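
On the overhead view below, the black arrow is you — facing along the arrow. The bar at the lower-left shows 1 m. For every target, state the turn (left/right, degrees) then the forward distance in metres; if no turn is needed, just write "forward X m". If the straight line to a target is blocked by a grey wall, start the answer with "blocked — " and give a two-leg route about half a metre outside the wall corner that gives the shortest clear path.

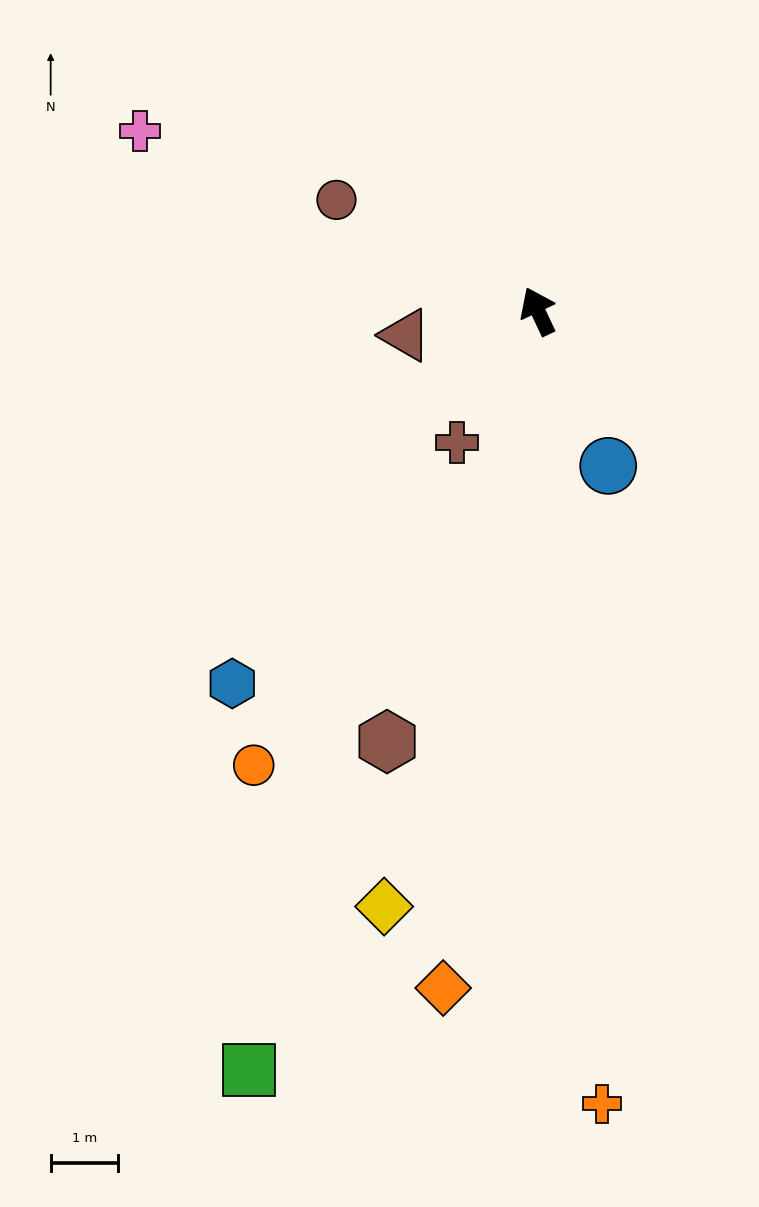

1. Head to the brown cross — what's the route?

turn left 123°, forward 2.3 m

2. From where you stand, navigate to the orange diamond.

turn left 147°, forward 10.2 m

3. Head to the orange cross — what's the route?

turn left 159°, forward 11.8 m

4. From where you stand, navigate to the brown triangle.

turn left 75°, forward 2.0 m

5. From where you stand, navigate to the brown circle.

turn left 36°, forward 3.4 m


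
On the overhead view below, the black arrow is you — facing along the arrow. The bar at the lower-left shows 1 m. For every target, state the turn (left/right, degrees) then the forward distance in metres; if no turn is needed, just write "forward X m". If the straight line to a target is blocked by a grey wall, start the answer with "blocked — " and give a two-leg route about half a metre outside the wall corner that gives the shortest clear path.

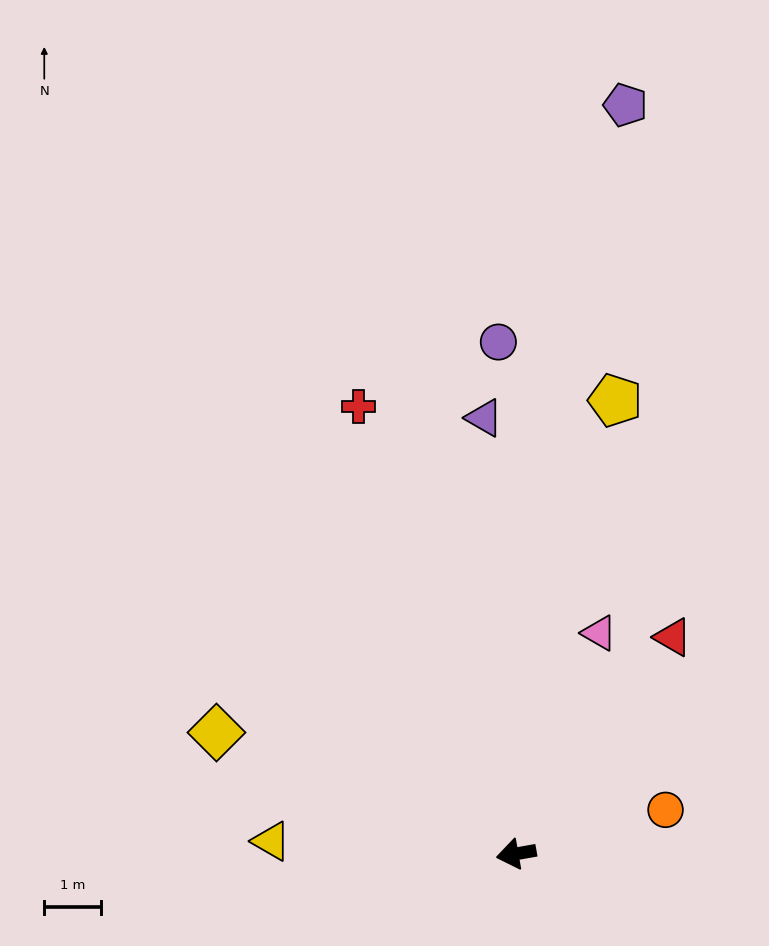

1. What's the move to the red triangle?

turn right 136°, forward 4.7 m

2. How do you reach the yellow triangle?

turn right 13°, forward 4.4 m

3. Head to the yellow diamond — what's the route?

turn right 32°, forward 5.7 m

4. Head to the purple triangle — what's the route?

turn right 96°, forward 7.8 m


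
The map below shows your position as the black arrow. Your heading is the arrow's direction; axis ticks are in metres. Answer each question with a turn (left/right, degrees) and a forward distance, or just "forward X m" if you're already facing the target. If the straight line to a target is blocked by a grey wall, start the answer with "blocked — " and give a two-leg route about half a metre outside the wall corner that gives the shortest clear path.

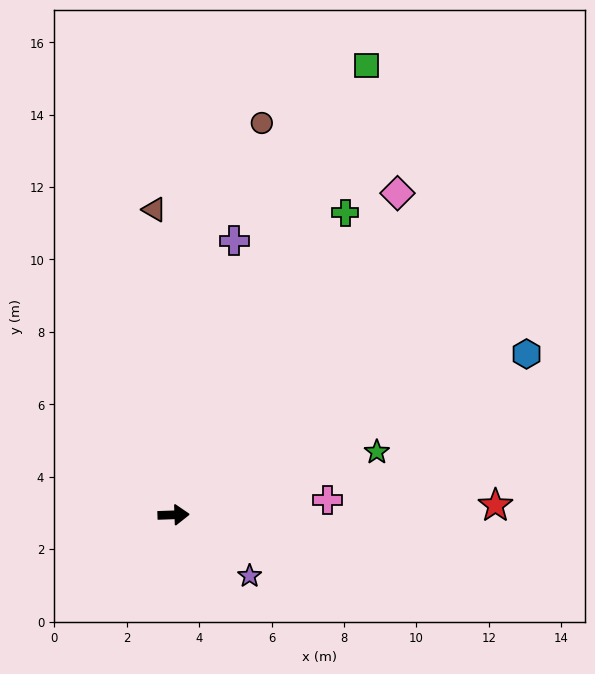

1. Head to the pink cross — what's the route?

turn left 4°, forward 4.3 m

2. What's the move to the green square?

turn left 65°, forward 13.5 m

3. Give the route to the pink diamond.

turn left 53°, forward 10.8 m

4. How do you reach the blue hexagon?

turn left 23°, forward 10.7 m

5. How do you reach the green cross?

turn left 58°, forward 9.6 m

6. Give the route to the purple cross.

turn left 76°, forward 7.8 m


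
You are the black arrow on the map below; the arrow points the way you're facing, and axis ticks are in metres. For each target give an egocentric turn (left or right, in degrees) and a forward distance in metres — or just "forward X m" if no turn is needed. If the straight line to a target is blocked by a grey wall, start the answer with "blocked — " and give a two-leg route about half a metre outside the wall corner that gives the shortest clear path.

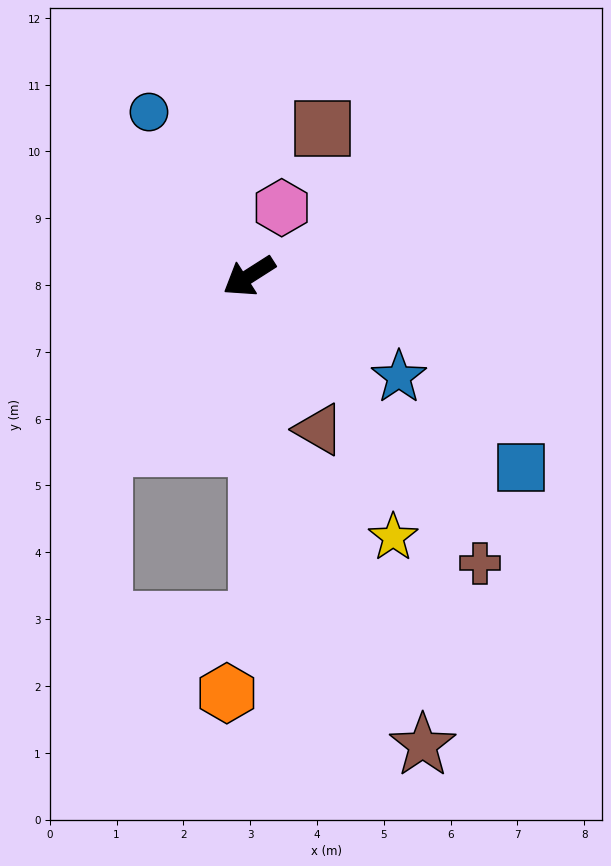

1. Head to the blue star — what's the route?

turn left 114°, forward 2.7 m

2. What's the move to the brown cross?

turn left 96°, forward 5.5 m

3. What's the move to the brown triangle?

turn left 82°, forward 2.5 m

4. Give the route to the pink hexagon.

turn right 148°, forward 1.1 m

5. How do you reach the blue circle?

turn right 91°, forward 2.9 m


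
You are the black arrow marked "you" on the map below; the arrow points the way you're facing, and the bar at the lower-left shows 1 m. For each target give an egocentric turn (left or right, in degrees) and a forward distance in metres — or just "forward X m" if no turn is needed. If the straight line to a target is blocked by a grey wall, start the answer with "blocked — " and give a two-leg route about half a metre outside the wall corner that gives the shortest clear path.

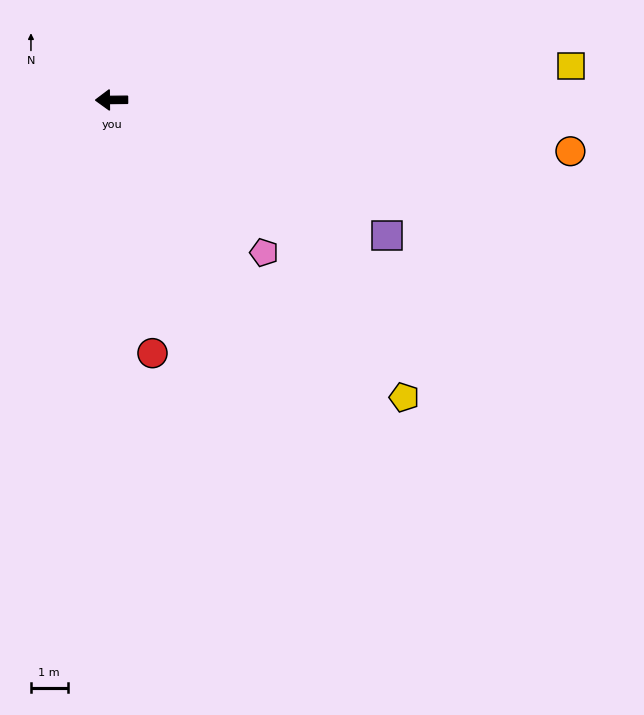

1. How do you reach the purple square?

turn left 153°, forward 8.4 m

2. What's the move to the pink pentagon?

turn left 134°, forward 5.9 m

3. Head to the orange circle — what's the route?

turn left 173°, forward 12.6 m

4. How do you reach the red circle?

turn left 99°, forward 7.0 m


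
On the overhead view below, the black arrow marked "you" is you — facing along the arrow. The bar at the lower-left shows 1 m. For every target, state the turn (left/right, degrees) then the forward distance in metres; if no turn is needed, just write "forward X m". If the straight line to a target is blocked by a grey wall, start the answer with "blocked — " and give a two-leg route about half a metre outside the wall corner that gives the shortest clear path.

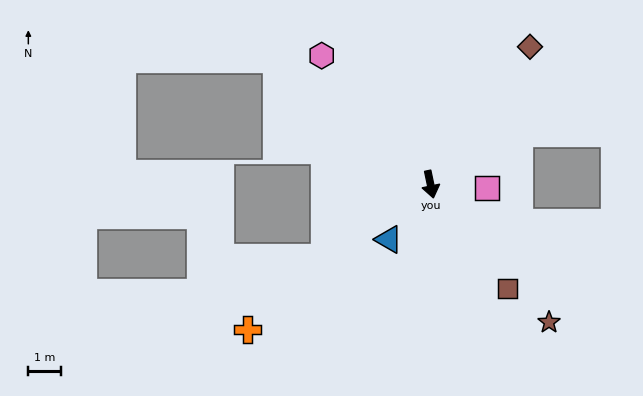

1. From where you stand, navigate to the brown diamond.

turn left 132°, forward 5.2 m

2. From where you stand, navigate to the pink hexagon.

turn right 152°, forward 5.2 m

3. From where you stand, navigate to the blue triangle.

turn right 49°, forward 2.1 m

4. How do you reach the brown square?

turn left 25°, forward 4.0 m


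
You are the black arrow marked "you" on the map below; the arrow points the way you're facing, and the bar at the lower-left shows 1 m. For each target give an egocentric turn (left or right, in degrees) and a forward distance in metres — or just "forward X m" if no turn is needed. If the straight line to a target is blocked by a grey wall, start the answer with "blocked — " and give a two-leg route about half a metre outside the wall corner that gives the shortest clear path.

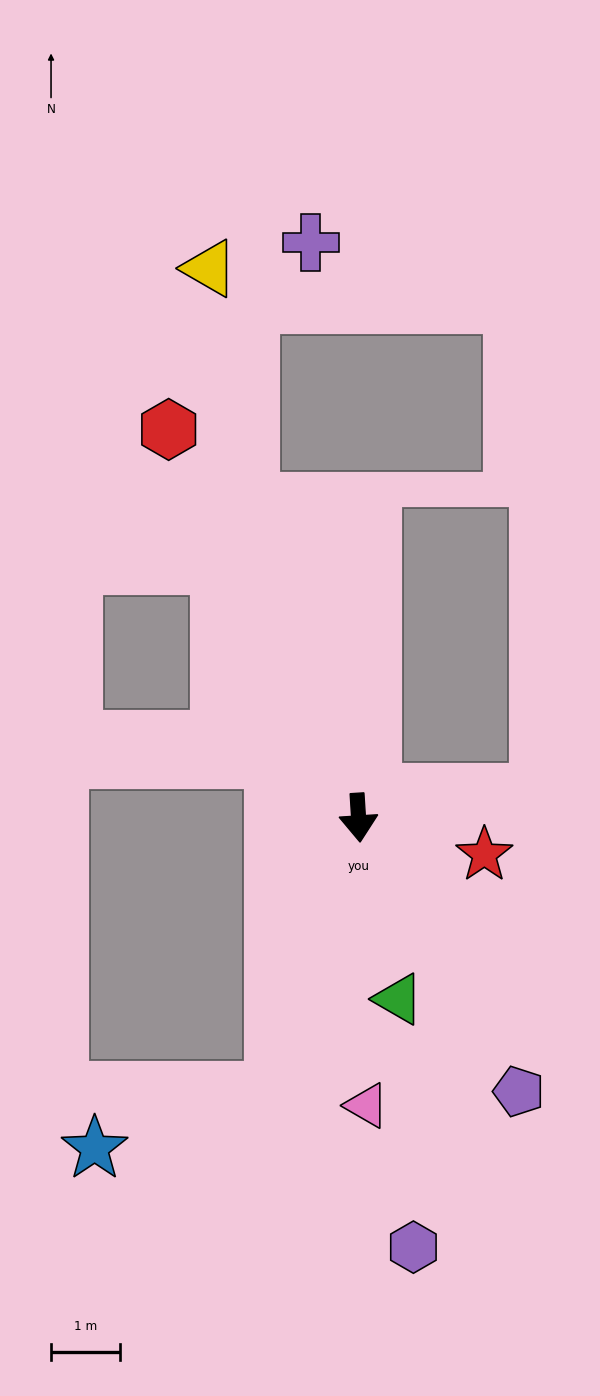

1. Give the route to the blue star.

blocked — turn right 21°, forward 4.1 m, then turn right 55°, forward 2.7 m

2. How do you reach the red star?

turn left 70°, forward 1.9 m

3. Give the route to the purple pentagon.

turn left 27°, forward 4.6 m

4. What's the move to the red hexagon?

turn right 158°, forward 6.3 m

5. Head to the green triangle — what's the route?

turn left 9°, forward 2.7 m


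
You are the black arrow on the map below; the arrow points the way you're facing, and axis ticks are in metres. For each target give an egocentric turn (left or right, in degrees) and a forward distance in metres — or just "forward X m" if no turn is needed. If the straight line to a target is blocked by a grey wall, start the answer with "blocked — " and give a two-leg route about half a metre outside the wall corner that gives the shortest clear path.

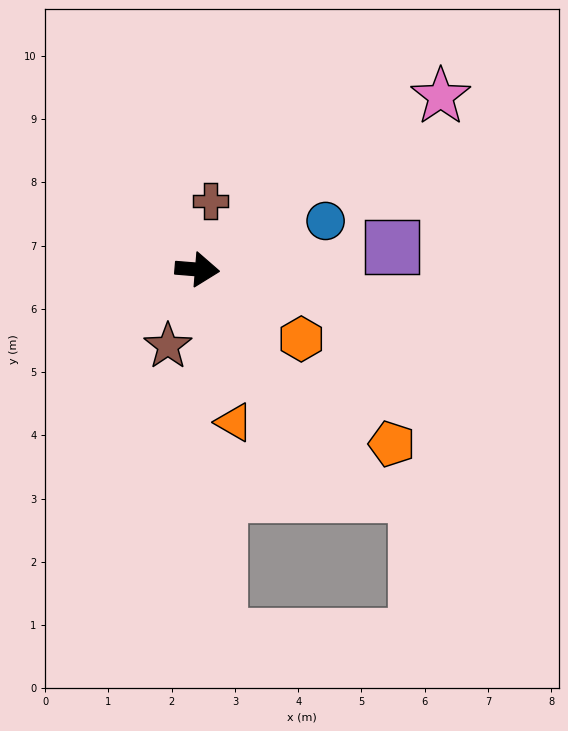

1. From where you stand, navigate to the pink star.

turn left 40°, forward 4.7 m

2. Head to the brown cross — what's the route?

turn left 84°, forward 1.1 m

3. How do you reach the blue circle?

turn left 25°, forward 2.2 m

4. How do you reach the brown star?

turn right 106°, forward 1.3 m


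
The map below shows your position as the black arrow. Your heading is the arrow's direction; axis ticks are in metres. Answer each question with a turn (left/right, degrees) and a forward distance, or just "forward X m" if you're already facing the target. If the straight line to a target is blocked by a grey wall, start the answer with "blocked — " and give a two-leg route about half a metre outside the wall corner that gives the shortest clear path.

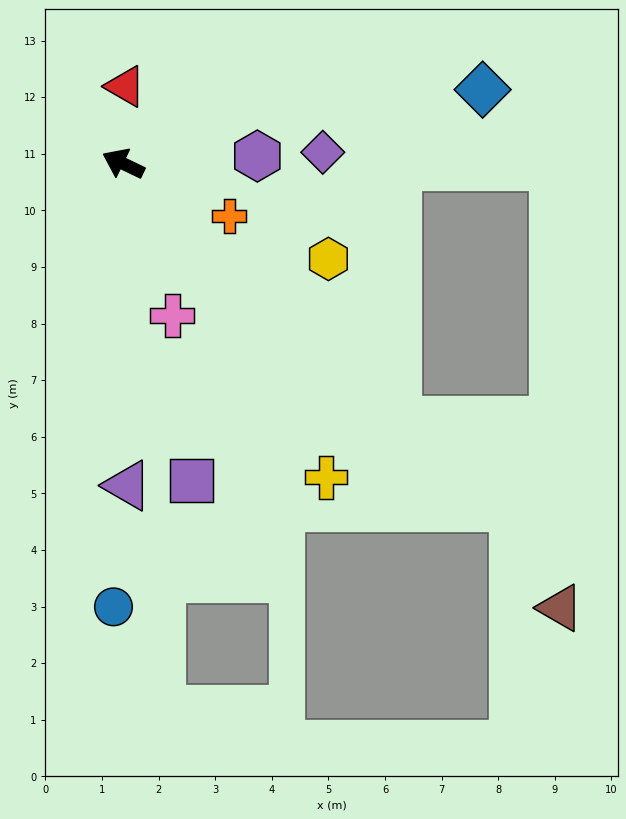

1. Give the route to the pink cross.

turn left 134°, forward 2.8 m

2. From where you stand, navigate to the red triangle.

turn right 66°, forward 1.4 m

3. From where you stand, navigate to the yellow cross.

turn left 149°, forward 6.6 m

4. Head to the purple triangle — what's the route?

turn left 116°, forward 5.7 m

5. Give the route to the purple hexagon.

turn right 151°, forward 2.4 m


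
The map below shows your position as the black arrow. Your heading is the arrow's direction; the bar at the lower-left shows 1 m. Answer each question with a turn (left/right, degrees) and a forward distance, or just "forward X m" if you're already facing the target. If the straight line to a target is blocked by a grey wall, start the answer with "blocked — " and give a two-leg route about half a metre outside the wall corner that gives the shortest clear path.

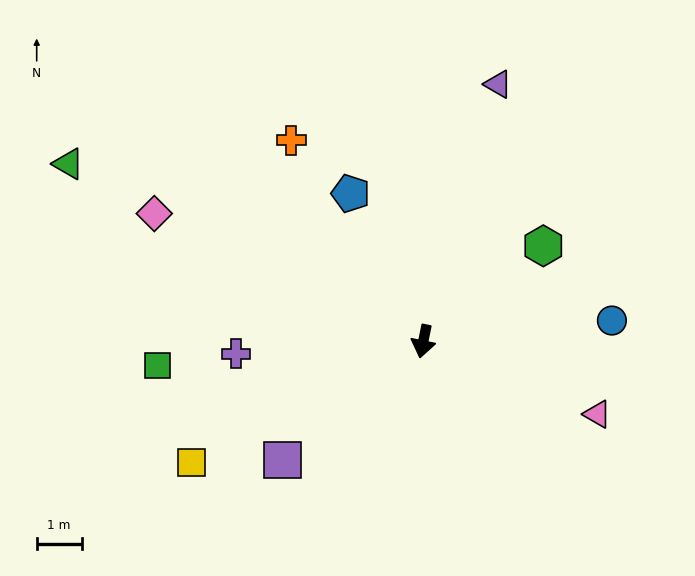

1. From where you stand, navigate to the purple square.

turn right 38°, forward 4.1 m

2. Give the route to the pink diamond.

turn right 104°, forward 6.6 m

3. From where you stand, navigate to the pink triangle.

turn left 79°, forward 4.2 m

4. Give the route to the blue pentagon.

turn right 142°, forward 3.7 m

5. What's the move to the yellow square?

turn right 51°, forward 5.8 m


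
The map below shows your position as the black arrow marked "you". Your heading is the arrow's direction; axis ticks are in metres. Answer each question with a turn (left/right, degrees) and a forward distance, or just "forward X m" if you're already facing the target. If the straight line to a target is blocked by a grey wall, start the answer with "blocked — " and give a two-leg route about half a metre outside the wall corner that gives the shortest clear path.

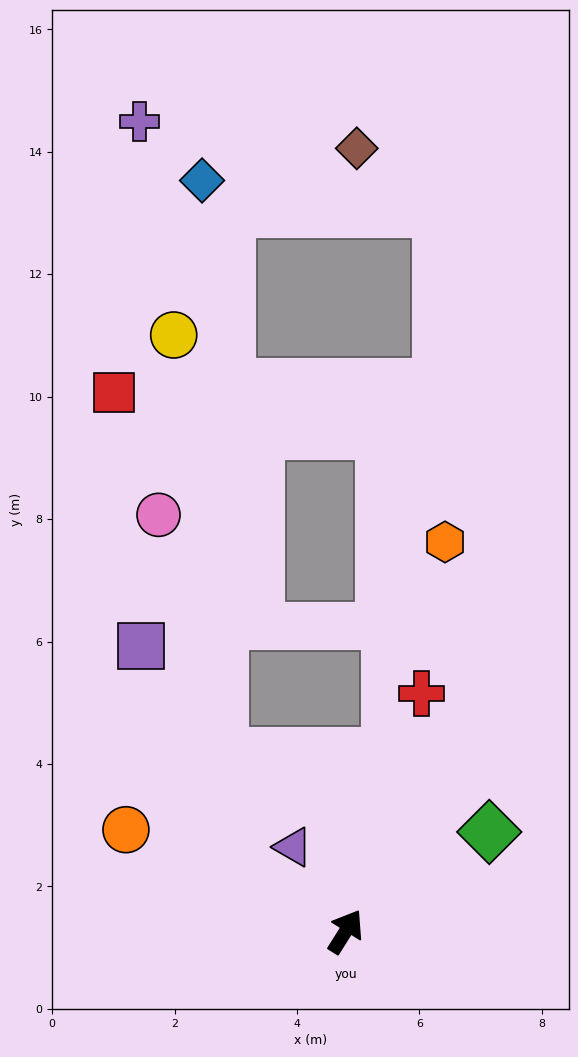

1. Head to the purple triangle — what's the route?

turn left 64°, forward 1.6 m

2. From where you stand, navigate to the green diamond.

turn right 23°, forward 2.9 m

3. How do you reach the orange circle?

turn left 97°, forward 4.0 m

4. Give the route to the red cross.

turn left 14°, forward 4.1 m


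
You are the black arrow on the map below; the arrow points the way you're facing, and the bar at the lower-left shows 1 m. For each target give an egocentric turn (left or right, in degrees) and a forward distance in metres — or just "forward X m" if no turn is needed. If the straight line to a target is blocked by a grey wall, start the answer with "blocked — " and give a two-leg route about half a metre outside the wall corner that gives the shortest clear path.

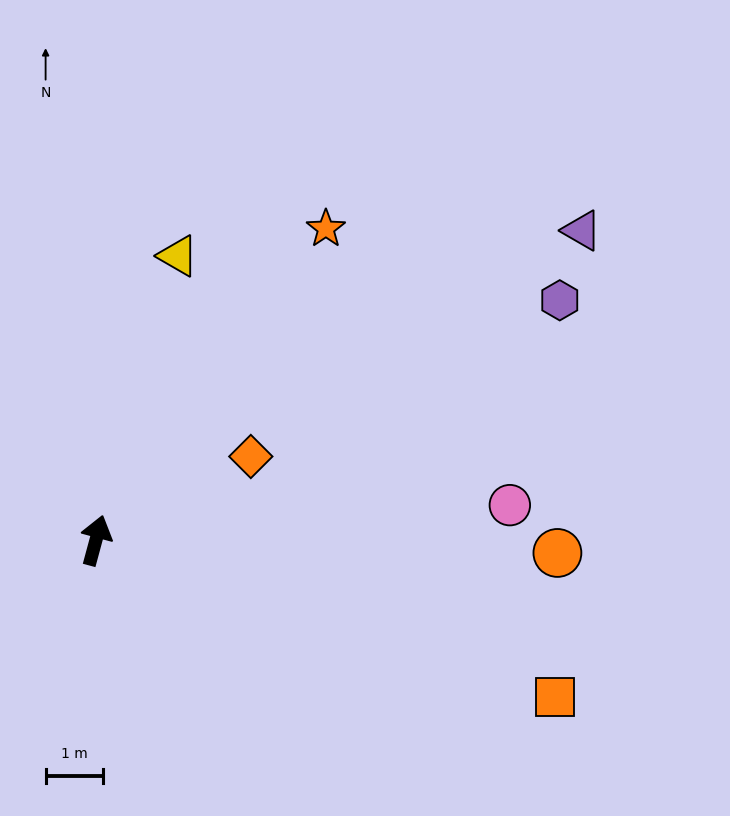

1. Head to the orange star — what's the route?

turn right 21°, forward 6.7 m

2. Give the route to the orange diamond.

turn right 46°, forward 3.1 m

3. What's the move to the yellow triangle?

forward 5.1 m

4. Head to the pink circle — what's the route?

turn right 70°, forward 7.2 m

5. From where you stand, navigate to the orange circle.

turn right 76°, forward 8.0 m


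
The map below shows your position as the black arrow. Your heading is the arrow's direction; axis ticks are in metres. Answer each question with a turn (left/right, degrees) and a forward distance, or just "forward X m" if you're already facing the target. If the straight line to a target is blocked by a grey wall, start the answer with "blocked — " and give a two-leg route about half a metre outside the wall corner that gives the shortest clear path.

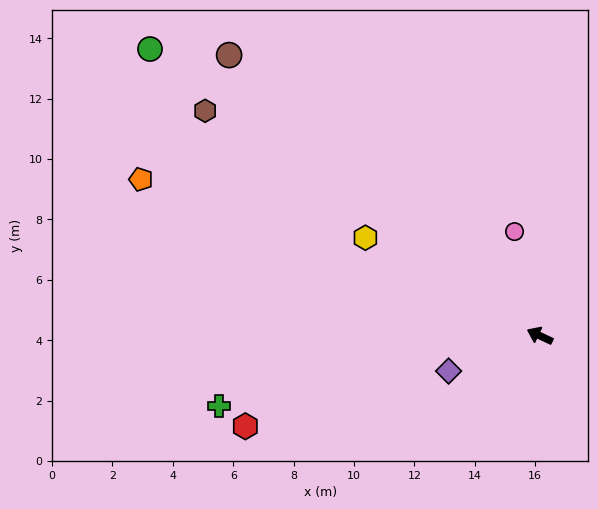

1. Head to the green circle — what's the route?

turn right 11°, forward 16.0 m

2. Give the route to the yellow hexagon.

turn right 4°, forward 6.6 m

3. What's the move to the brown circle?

turn right 17°, forward 13.9 m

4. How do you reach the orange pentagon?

turn left 4°, forward 14.2 m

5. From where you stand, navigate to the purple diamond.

turn left 46°, forward 3.2 m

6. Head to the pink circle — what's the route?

turn right 51°, forward 3.6 m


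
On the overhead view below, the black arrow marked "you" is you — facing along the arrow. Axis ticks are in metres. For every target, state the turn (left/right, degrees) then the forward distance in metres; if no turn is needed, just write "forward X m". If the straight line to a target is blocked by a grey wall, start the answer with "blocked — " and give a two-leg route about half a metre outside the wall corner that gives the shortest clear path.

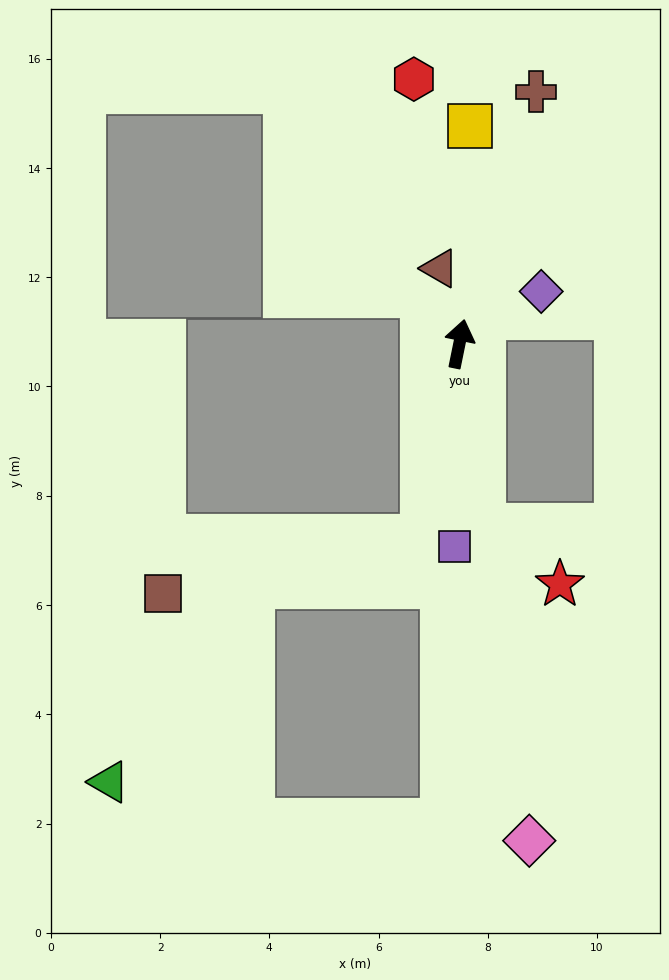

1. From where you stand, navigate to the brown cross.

turn right 5°, forward 4.8 m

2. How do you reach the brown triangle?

turn left 26°, forward 1.4 m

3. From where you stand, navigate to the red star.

blocked — turn right 161°, forward 3.4 m, then turn left 46°, forward 1.8 m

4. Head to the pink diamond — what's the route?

turn right 160°, forward 9.2 m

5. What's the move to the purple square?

turn right 170°, forward 3.7 m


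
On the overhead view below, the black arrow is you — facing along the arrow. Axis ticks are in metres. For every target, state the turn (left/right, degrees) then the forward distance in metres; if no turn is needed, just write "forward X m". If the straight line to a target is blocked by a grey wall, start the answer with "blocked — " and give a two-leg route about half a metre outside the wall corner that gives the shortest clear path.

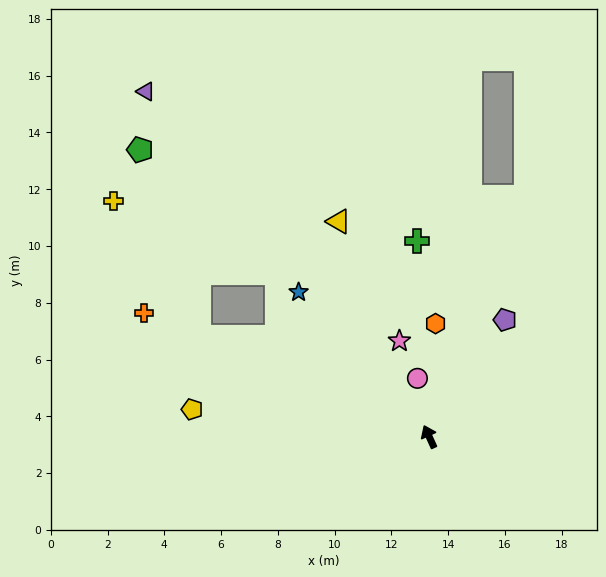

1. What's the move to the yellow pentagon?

turn left 59°, forward 8.4 m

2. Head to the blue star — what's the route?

turn left 18°, forward 6.9 m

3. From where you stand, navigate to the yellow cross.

blocked — turn left 42°, forward 8.8 m, then turn right 34°, forward 5.7 m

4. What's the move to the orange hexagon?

turn right 28°, forward 4.0 m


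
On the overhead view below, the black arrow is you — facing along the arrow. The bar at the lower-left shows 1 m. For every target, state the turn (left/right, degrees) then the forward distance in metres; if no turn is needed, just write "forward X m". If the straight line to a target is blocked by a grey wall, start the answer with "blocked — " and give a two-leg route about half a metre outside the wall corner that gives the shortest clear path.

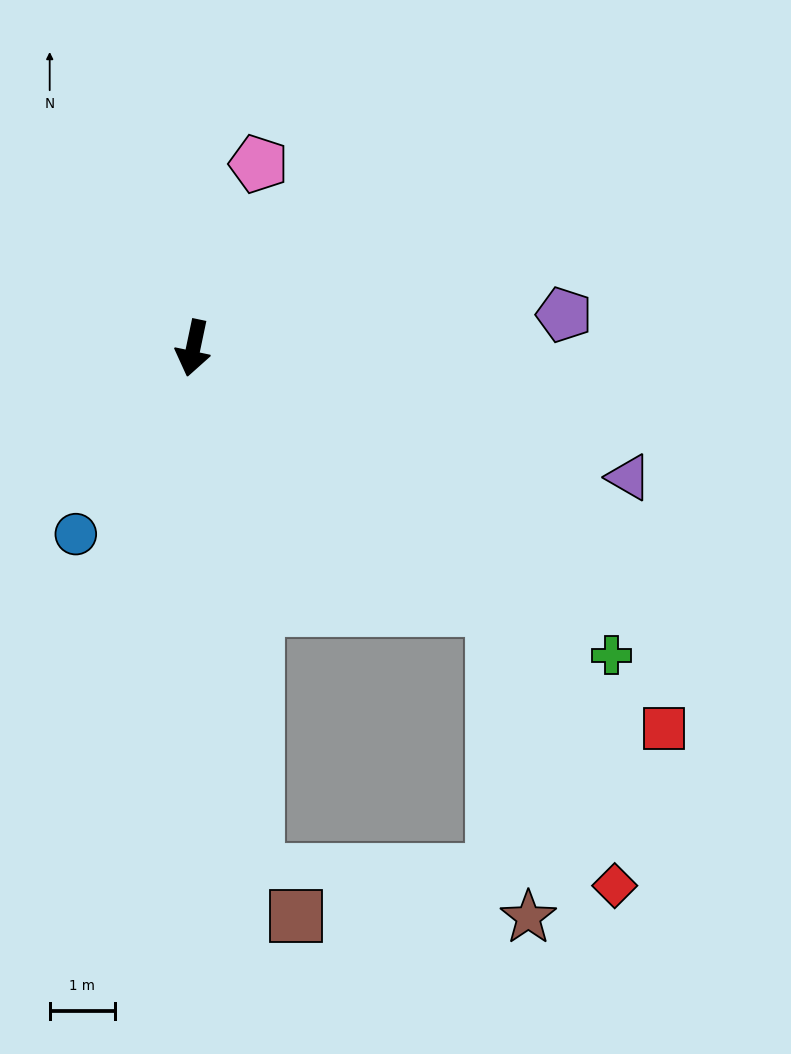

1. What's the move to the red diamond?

blocked — turn left 61°, forward 6.1 m, then turn right 25°, forward 4.7 m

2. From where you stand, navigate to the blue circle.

turn right 20°, forward 3.4 m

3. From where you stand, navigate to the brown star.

blocked — turn left 61°, forward 6.1 m, then turn right 43°, forward 4.8 m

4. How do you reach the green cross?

turn left 66°, forward 8.0 m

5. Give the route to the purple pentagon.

turn left 107°, forward 5.7 m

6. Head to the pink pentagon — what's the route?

turn left 172°, forward 3.0 m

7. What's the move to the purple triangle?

turn left 85°, forward 7.0 m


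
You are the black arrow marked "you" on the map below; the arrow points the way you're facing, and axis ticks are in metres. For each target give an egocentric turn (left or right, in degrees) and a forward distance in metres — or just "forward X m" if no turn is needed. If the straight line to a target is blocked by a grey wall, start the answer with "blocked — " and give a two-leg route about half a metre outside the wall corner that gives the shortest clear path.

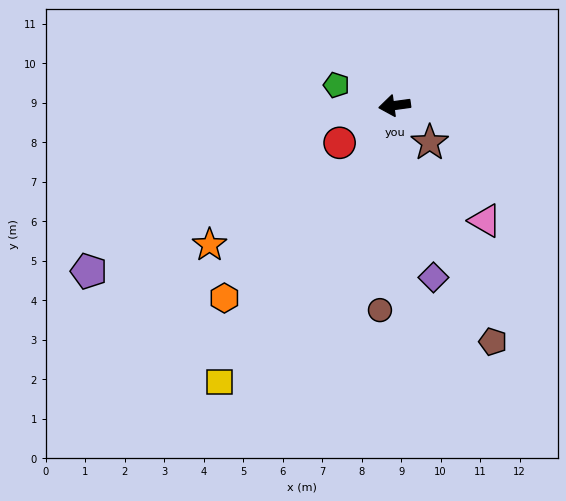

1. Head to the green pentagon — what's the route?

turn right 27°, forward 1.6 m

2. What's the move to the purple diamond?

turn left 95°, forward 4.5 m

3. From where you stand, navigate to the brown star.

turn left 126°, forward 1.3 m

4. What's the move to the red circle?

turn left 26°, forward 1.7 m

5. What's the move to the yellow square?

turn left 50°, forward 8.3 m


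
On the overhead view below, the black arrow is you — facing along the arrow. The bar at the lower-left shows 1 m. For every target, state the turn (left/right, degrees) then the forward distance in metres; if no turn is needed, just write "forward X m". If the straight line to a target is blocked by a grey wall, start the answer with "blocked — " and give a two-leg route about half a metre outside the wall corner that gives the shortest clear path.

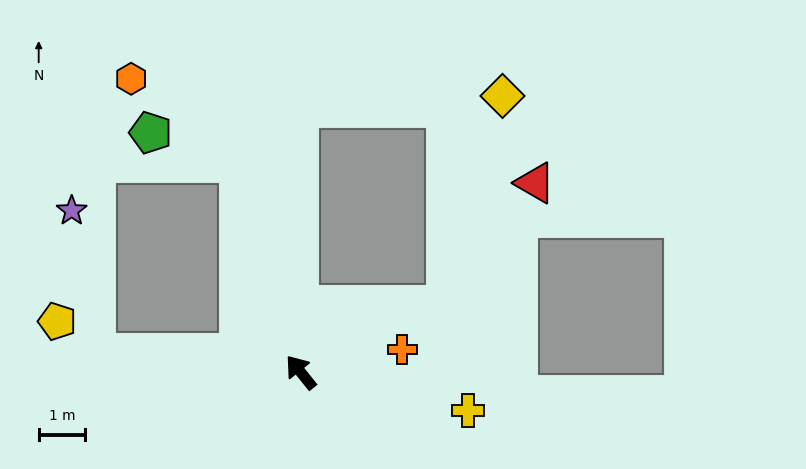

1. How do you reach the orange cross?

turn right 116°, forward 2.3 m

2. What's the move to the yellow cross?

turn right 142°, forward 3.7 m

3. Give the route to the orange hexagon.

blocked — turn right 22°, forward 4.7 m, then turn left 35°, forward 3.0 m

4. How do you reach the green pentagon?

blocked — turn right 22°, forward 4.7 m, then turn left 54°, forward 2.0 m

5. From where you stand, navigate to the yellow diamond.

blocked — turn right 38°, forward 5.7 m, then turn right 87°, forward 4.4 m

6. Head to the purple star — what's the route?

blocked — turn left 46°, forward 4.5 m, then turn right 75°, forward 3.1 m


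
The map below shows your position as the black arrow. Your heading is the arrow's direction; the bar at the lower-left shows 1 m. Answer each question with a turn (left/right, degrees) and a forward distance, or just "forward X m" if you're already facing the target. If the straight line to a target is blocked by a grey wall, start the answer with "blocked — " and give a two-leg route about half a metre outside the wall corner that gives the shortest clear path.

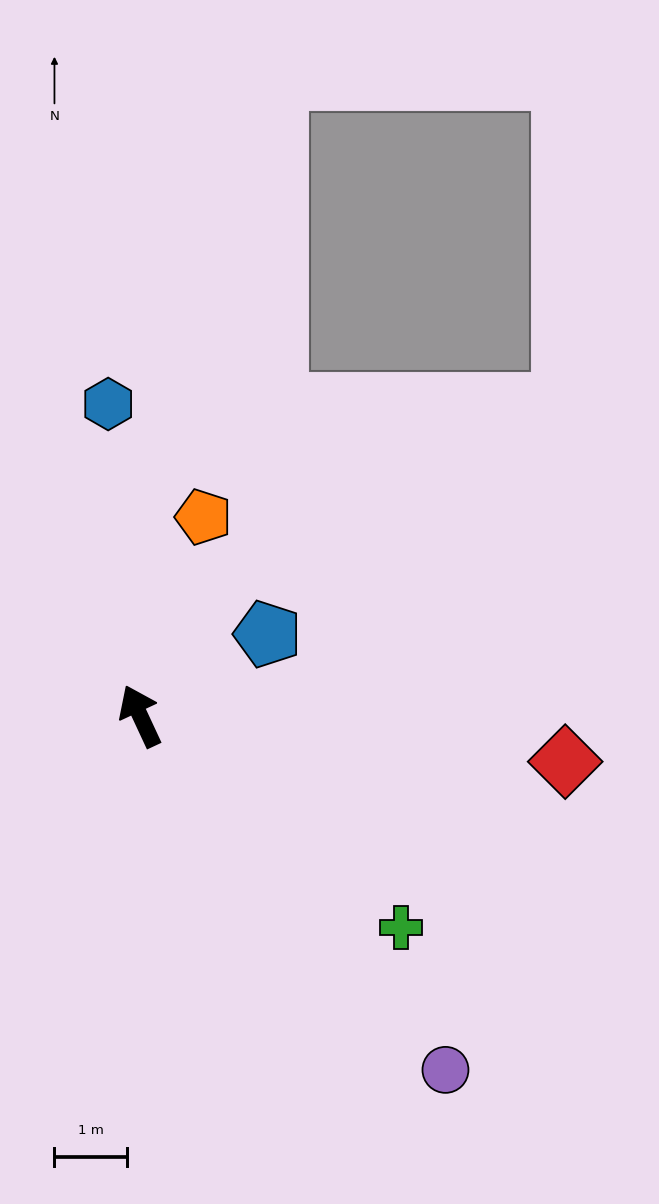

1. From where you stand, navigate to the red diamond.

turn right 121°, forward 5.9 m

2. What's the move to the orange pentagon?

turn right 43°, forward 2.9 m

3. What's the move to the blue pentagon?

turn right 82°, forward 2.1 m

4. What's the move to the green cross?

turn right 154°, forward 4.6 m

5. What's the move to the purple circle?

turn right 164°, forward 6.4 m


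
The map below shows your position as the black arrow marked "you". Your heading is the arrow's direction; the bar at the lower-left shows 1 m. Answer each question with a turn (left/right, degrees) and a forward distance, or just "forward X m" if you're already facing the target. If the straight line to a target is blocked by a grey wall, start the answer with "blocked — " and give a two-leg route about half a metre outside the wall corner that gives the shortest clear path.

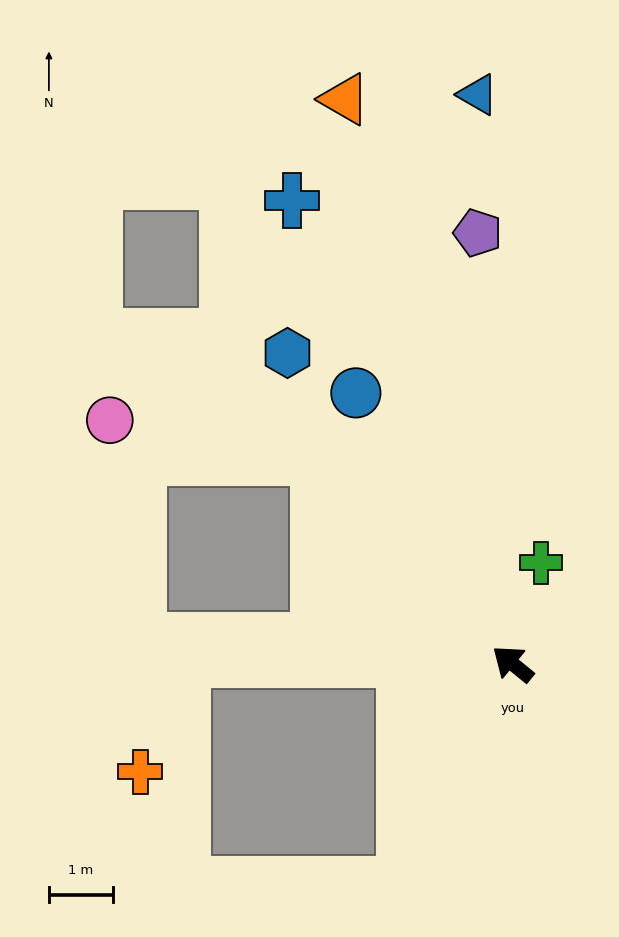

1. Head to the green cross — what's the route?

turn right 66°, forward 1.6 m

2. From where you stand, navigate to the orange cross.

blocked — turn left 39°, forward 5.1 m, then turn left 69°, forward 1.9 m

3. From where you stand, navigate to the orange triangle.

turn right 34°, forward 9.2 m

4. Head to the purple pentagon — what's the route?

turn right 46°, forward 6.7 m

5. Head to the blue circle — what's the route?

turn right 21°, forward 4.9 m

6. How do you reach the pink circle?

blocked — turn right 7°, forward 4.4 m, then turn left 36°, forward 3.3 m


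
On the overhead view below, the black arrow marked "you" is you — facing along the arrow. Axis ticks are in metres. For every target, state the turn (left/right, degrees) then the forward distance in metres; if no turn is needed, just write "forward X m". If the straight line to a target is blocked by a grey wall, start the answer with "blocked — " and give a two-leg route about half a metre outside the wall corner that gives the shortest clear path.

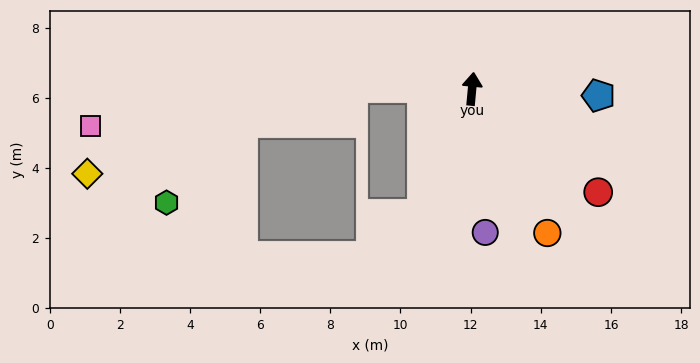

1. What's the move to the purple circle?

turn right 169°, forward 4.1 m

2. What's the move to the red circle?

turn right 124°, forward 4.6 m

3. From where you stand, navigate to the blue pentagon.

turn right 88°, forward 3.6 m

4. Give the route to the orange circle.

turn right 147°, forward 4.6 m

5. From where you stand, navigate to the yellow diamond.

blocked — turn left 95°, forward 3.4 m, then turn left 18°, forward 8.0 m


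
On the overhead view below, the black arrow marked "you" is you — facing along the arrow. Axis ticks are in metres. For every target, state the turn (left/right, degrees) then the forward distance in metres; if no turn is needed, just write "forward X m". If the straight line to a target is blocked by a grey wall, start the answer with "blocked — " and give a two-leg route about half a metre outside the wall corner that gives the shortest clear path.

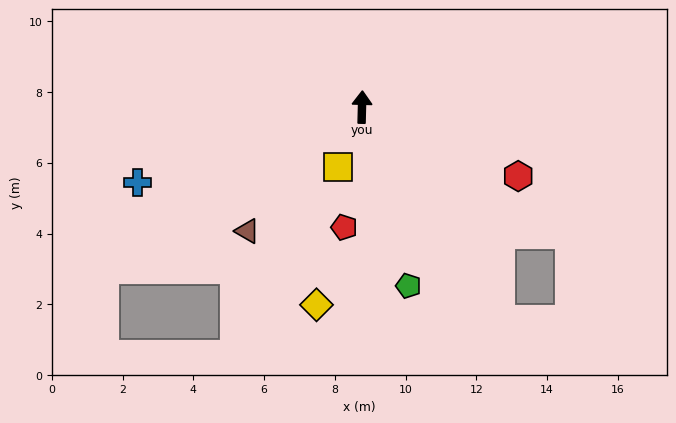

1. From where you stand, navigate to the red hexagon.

turn right 112°, forward 4.8 m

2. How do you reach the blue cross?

turn left 110°, forward 6.7 m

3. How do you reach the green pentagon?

turn right 164°, forward 5.2 m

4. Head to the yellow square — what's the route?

turn left 160°, forward 1.8 m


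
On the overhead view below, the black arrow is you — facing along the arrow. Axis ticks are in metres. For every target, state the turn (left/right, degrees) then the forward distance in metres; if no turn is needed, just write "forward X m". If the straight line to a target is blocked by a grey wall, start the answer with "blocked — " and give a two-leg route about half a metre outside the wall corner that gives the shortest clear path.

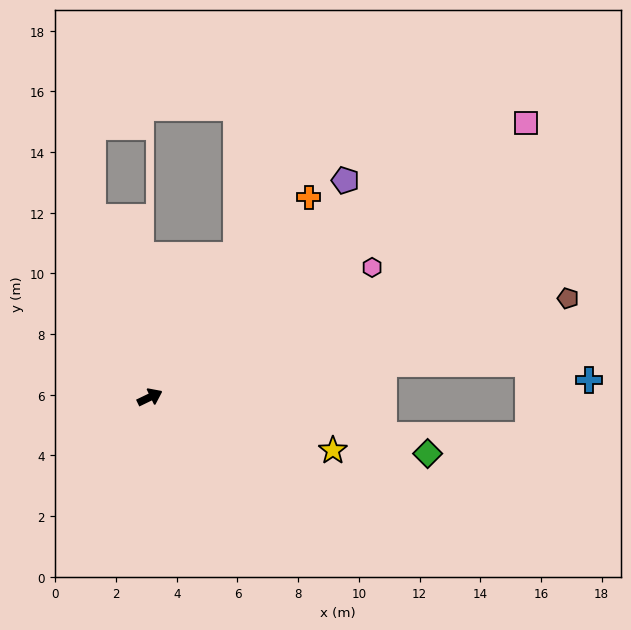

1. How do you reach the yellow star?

turn right 42°, forward 6.3 m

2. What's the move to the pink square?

turn left 10°, forward 15.3 m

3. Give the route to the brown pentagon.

turn right 12°, forward 14.2 m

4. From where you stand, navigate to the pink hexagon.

turn left 5°, forward 8.5 m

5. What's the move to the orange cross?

turn left 26°, forward 8.4 m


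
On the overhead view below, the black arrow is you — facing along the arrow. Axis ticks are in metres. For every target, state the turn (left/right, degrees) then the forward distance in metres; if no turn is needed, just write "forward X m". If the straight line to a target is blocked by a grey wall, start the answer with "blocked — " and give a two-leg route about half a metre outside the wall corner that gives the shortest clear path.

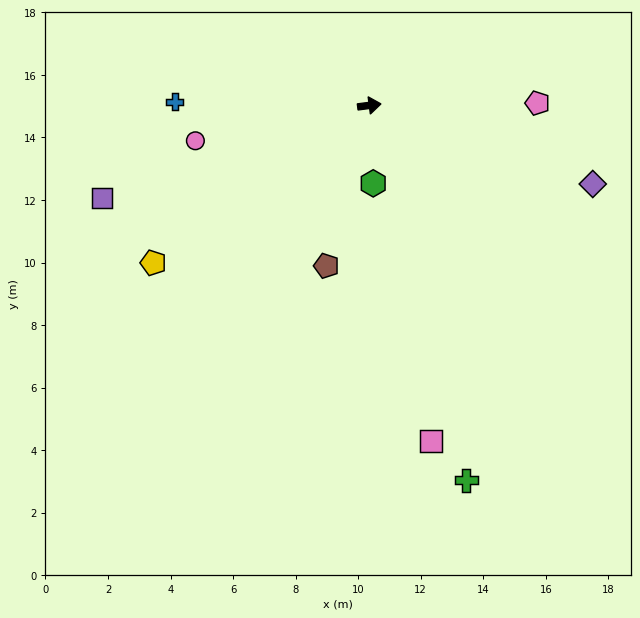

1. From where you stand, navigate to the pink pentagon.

turn right 7°, forward 5.4 m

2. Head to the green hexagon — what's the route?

turn right 95°, forward 2.5 m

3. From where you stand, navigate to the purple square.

turn right 168°, forward 9.1 m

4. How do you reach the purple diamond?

turn right 27°, forward 7.6 m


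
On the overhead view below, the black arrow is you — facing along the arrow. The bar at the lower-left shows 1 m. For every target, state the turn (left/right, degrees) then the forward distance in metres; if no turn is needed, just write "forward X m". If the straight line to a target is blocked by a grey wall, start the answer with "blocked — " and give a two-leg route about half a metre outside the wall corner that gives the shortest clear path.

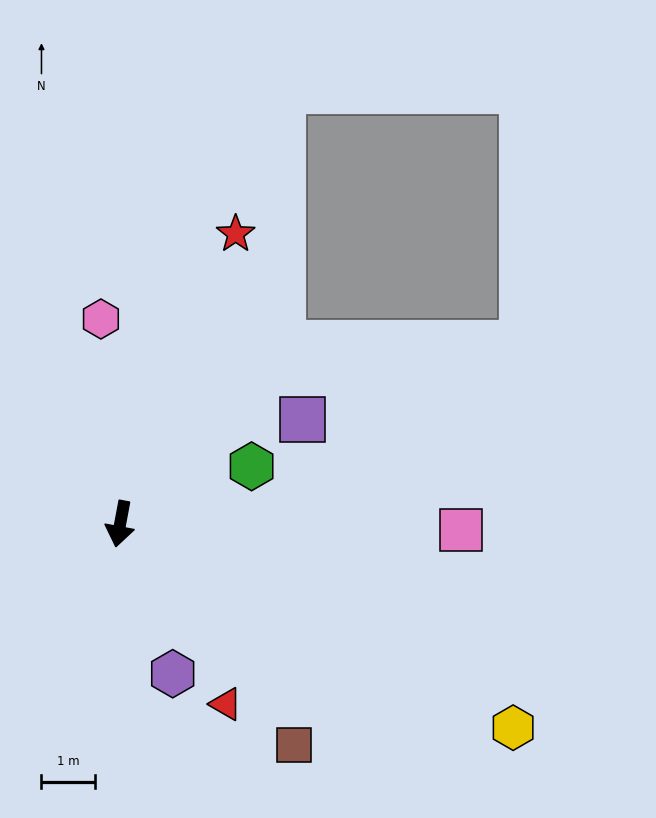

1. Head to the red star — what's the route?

turn left 169°, forward 5.8 m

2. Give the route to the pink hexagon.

turn right 164°, forward 3.8 m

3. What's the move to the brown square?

turn left 49°, forward 5.2 m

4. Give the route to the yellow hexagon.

turn left 73°, forward 8.2 m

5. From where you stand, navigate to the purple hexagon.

turn left 30°, forward 3.0 m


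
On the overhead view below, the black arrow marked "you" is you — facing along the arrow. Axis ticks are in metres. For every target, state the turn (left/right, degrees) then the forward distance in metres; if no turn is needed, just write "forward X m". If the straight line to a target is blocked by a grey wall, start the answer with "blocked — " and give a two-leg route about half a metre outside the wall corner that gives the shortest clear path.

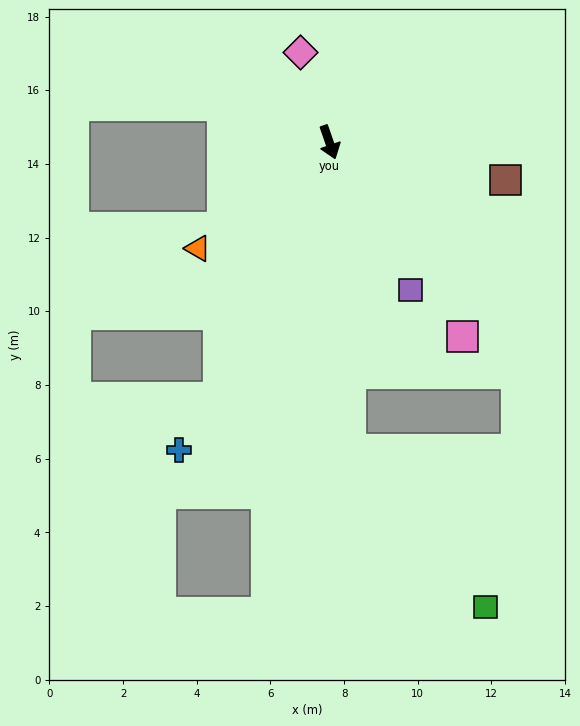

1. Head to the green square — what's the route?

blocked — turn right 15°, forward 8.4 m, then turn left 36°, forward 5.6 m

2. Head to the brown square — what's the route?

turn left 59°, forward 4.9 m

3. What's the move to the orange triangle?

turn right 70°, forward 4.6 m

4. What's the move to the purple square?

turn left 10°, forward 4.6 m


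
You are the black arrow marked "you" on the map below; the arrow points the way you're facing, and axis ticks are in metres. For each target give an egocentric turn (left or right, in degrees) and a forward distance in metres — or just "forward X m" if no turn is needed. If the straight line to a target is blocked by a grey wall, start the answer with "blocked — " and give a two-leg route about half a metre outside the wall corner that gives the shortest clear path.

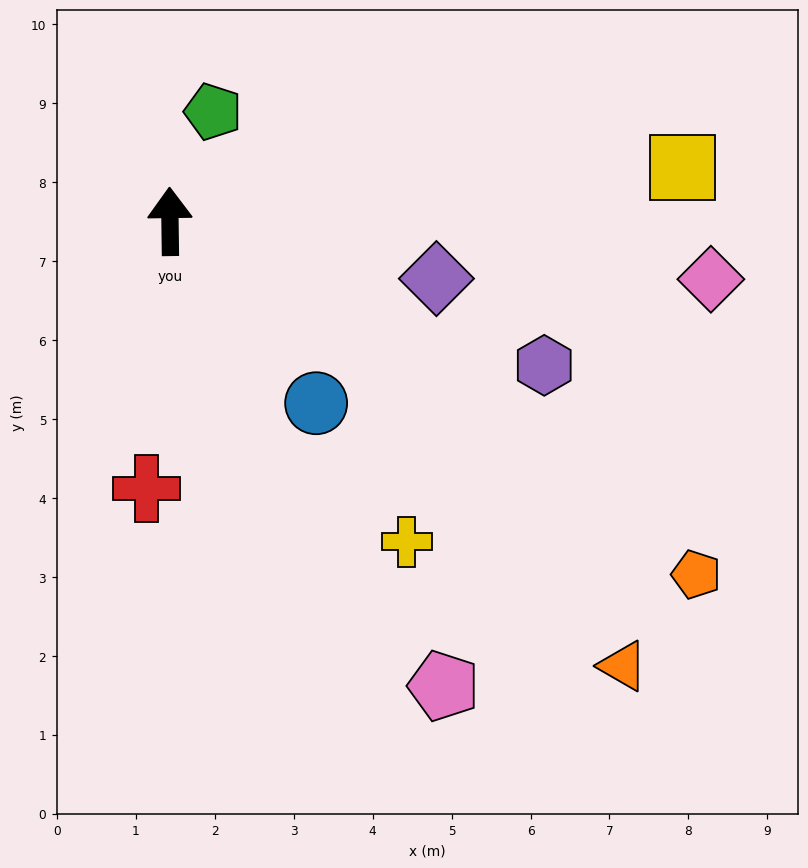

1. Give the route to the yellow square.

turn right 85°, forward 6.5 m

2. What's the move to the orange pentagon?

turn right 125°, forward 8.0 m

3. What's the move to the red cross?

turn left 174°, forward 3.4 m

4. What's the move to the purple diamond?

turn right 103°, forward 3.5 m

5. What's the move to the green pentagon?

turn right 22°, forward 1.5 m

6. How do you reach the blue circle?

turn right 142°, forward 3.0 m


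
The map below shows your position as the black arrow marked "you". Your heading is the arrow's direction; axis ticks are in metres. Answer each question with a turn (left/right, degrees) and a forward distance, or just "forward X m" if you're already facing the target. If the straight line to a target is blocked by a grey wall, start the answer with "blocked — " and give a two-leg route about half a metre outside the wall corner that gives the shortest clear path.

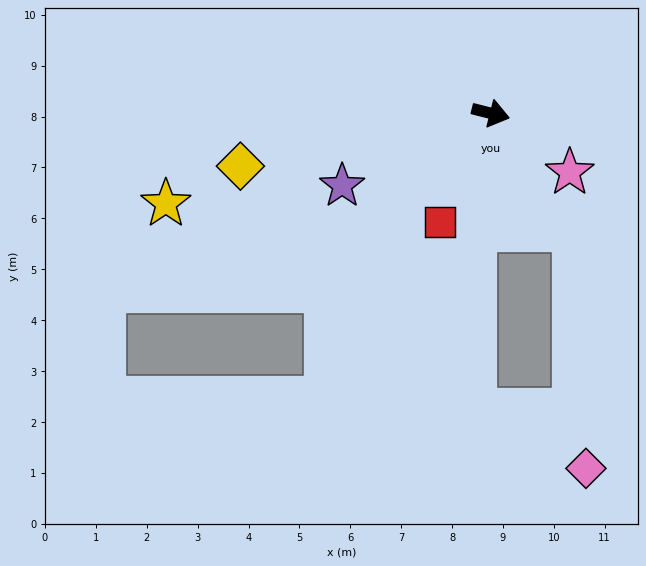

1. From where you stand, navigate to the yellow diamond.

turn right 154°, forward 5.0 m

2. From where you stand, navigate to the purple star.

turn right 140°, forward 3.2 m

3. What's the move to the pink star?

turn right 23°, forward 1.9 m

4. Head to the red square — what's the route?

turn right 101°, forward 2.4 m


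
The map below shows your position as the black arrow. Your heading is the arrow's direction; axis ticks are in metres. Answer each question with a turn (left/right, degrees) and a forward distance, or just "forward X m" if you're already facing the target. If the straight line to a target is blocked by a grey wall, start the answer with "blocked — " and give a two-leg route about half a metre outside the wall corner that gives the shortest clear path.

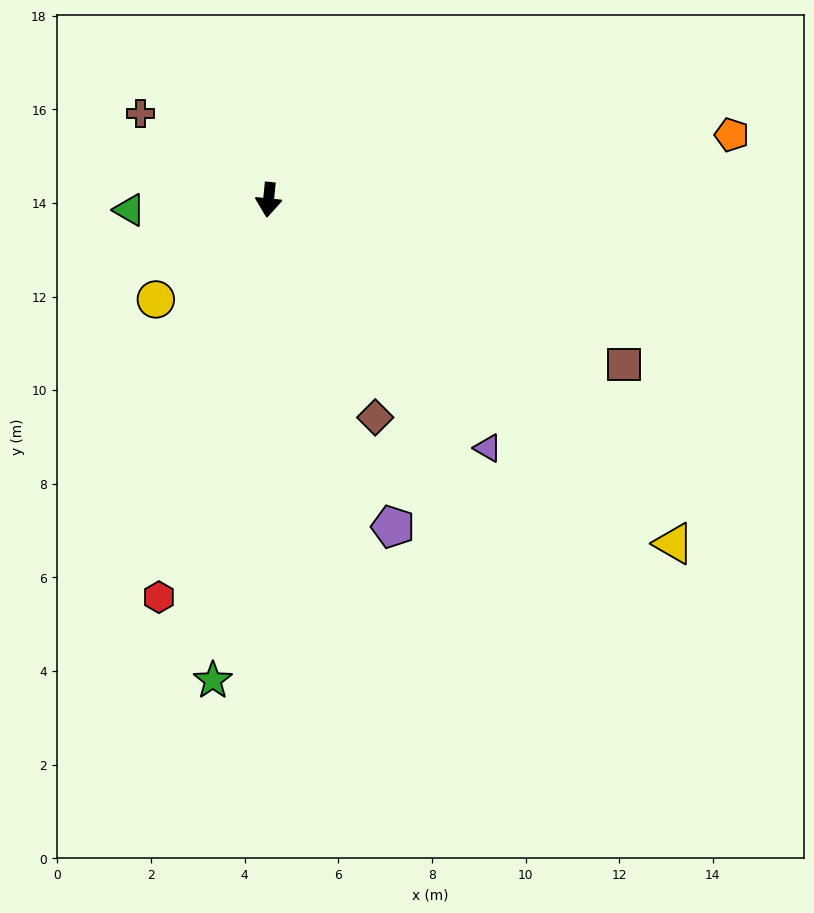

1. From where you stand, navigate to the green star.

forward 10.3 m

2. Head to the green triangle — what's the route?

turn right 80°, forward 3.0 m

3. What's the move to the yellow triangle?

turn left 55°, forward 11.4 m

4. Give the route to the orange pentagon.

turn left 104°, forward 10.0 m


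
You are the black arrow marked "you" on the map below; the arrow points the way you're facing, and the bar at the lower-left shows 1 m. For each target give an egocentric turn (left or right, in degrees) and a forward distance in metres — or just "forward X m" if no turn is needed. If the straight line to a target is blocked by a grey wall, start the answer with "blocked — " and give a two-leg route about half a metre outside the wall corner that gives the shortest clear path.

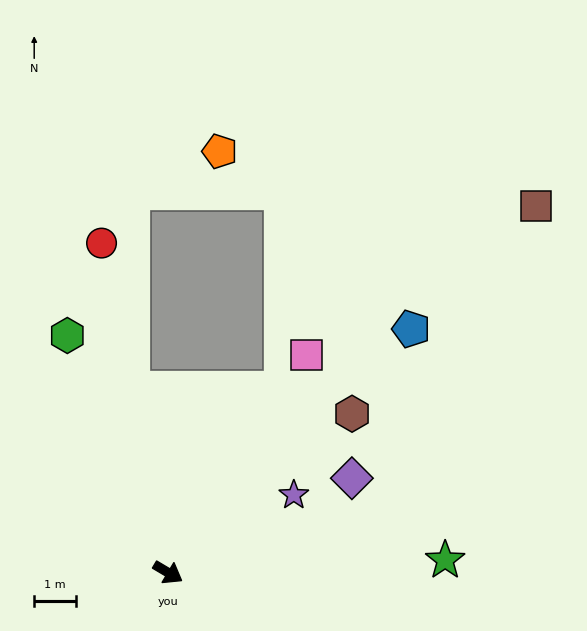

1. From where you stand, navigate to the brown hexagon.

turn left 72°, forward 5.8 m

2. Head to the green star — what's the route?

turn left 33°, forward 6.6 m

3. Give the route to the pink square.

turn left 88°, forward 6.1 m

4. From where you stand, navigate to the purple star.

turn left 62°, forward 3.5 m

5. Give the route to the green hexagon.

turn left 144°, forward 6.1 m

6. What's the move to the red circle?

turn left 132°, forward 8.0 m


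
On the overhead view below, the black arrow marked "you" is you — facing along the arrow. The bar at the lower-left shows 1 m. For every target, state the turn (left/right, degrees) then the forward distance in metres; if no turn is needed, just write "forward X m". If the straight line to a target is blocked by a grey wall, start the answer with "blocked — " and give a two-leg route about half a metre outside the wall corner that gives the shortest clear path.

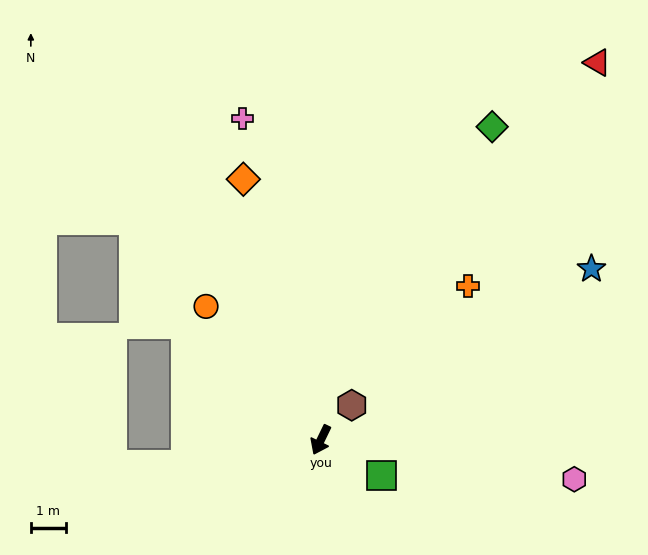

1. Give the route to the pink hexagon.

turn left 107°, forward 7.4 m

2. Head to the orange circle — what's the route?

turn right 113°, forward 5.1 m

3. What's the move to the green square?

turn left 85°, forward 2.0 m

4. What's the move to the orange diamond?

turn right 138°, forward 7.8 m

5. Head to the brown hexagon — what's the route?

turn left 164°, forward 1.3 m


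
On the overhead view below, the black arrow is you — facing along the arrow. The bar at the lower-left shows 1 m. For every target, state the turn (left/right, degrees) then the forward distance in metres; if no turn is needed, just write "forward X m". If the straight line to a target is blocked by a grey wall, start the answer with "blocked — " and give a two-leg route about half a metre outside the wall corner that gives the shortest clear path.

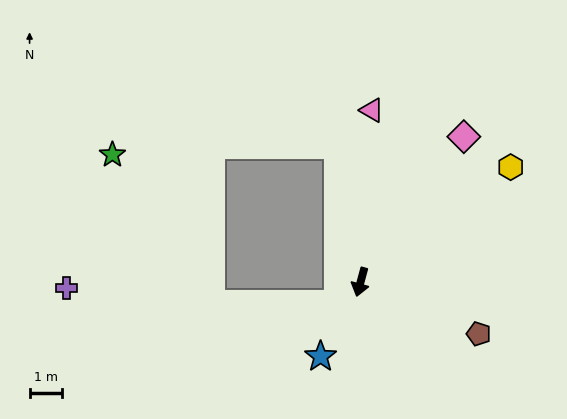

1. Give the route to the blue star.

turn right 13°, forward 2.6 m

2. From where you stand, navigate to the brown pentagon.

turn left 82°, forward 4.0 m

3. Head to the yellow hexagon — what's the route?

turn left 143°, forward 5.8 m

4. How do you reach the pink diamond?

turn left 160°, forward 5.5 m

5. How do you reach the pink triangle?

turn right 169°, forward 5.3 m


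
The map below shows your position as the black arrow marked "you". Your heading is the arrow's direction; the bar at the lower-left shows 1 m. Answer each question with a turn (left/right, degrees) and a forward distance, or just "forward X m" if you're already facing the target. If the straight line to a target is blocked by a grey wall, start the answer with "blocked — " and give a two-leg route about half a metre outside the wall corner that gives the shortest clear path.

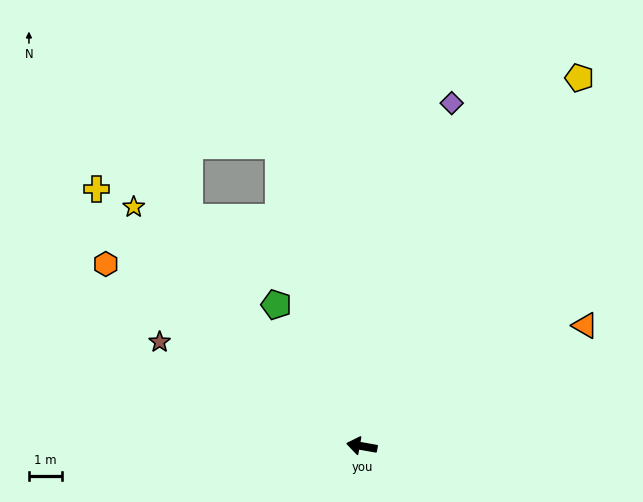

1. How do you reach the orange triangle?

turn right 142°, forward 7.8 m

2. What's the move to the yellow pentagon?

turn right 111°, forward 13.1 m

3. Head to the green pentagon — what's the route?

turn right 49°, forward 5.1 m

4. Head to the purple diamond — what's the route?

turn right 95°, forward 10.8 m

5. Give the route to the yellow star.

turn right 36°, forward 10.1 m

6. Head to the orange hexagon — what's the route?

turn right 25°, forward 9.6 m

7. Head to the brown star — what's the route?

turn right 17°, forward 7.0 m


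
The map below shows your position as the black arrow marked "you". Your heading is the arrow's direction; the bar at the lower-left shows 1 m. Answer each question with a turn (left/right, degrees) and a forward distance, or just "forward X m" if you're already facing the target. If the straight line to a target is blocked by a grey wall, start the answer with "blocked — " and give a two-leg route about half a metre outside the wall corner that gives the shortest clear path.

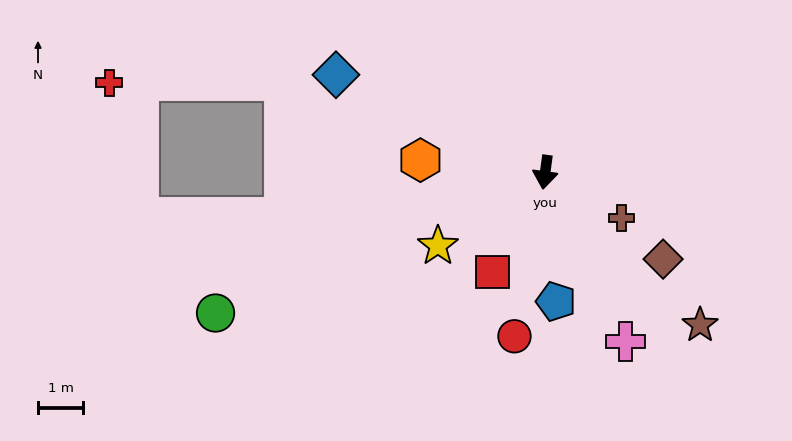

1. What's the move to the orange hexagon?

turn right 88°, forward 2.8 m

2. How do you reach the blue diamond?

turn right 107°, forward 5.1 m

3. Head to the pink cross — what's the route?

turn left 33°, forward 4.1 m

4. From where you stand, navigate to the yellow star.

turn right 48°, forward 2.9 m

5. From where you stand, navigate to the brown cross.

turn left 67°, forward 2.0 m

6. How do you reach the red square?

turn right 20°, forward 2.5 m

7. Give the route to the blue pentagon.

turn left 12°, forward 2.9 m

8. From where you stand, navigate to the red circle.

turn right 3°, forward 3.7 m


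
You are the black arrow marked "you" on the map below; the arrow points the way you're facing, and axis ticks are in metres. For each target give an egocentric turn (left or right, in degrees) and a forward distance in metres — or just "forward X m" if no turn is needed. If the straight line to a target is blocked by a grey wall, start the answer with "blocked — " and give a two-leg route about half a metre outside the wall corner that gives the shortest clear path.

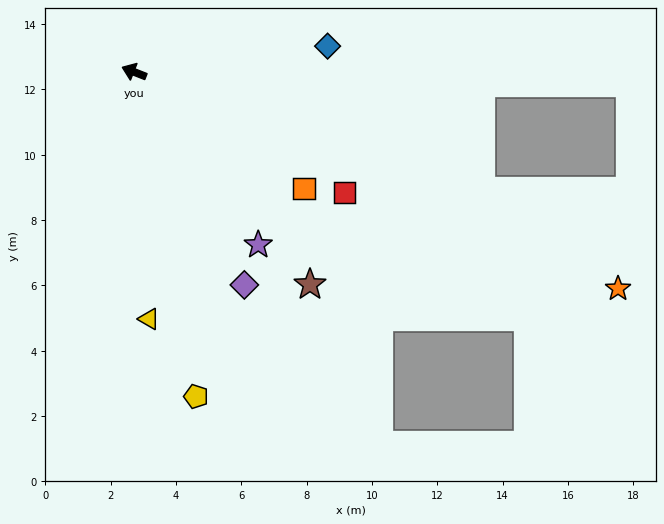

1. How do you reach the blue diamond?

turn right 151°, forward 6.0 m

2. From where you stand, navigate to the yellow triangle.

turn left 115°, forward 7.6 m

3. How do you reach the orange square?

turn left 167°, forward 6.3 m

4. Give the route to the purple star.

turn left 147°, forward 6.5 m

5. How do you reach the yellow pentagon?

turn left 122°, forward 10.1 m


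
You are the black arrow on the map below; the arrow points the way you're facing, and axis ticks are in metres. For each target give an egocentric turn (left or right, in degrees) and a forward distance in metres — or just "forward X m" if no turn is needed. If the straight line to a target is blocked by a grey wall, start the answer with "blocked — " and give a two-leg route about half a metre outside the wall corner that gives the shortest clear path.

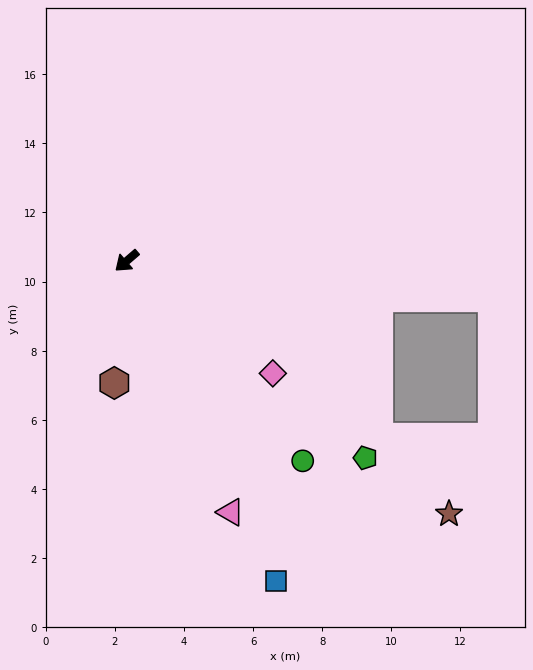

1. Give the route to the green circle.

turn left 91°, forward 7.7 m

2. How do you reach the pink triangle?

turn left 72°, forward 7.9 m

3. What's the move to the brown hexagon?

turn left 43°, forward 3.6 m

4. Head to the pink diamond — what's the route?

turn left 102°, forward 5.3 m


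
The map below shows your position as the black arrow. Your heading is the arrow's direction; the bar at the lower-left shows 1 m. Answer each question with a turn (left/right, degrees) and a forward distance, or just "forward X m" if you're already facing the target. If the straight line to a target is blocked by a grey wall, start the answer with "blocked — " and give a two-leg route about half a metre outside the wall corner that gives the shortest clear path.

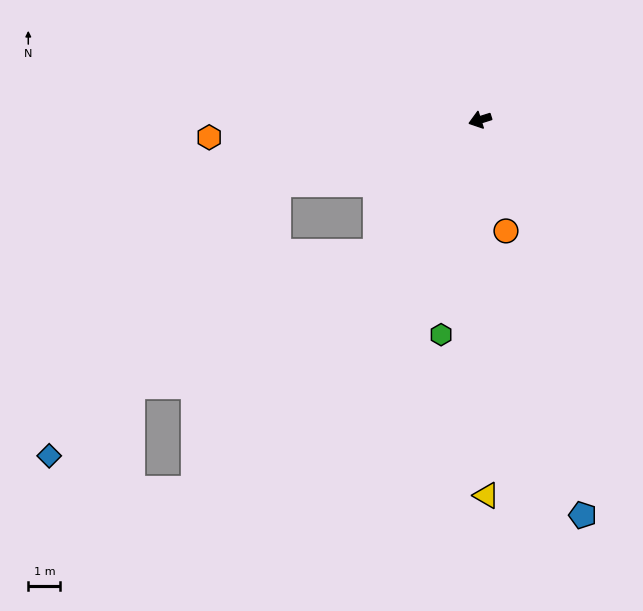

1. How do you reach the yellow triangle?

turn left 73°, forward 11.7 m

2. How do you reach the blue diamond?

blocked — forward 6.6 m, then turn left 32°, forward 11.1 m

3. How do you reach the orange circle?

turn left 86°, forward 3.6 m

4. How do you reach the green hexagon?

turn left 62°, forward 6.8 m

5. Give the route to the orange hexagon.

turn right 14°, forward 8.5 m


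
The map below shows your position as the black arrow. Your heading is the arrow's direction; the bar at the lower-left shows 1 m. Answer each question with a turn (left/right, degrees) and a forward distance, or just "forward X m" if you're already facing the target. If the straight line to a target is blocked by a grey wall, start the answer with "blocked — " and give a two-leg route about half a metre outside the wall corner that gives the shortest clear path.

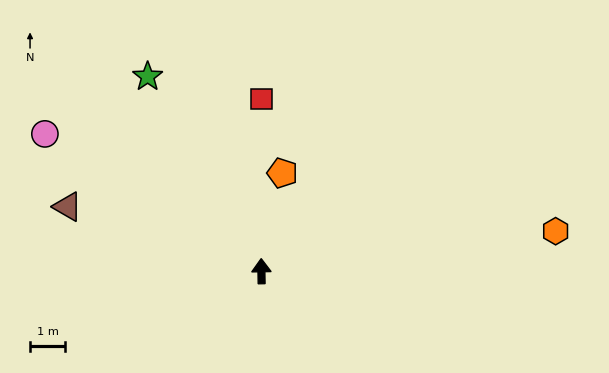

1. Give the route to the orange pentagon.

turn right 13°, forward 2.9 m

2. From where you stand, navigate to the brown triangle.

turn left 71°, forward 5.9 m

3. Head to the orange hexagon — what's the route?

turn right 83°, forward 8.5 m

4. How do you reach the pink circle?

turn left 57°, forward 7.4 m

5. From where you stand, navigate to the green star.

turn left 29°, forward 6.5 m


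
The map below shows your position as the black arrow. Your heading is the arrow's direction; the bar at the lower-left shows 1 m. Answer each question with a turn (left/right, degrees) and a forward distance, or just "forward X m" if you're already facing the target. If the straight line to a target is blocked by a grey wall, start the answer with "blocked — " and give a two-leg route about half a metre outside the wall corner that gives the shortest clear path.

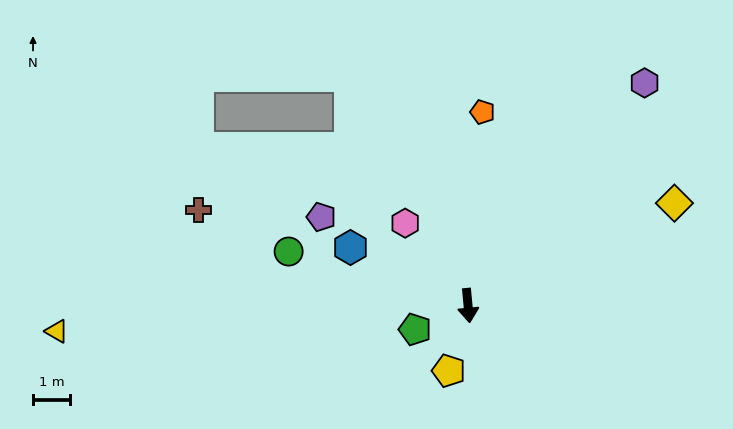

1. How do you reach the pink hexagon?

turn right 148°, forward 2.8 m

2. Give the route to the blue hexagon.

turn right 122°, forward 3.5 m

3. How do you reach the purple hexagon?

turn left 136°, forward 7.6 m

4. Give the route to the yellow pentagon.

turn right 22°, forward 1.8 m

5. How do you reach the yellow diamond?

turn left 111°, forward 6.2 m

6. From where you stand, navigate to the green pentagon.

turn right 71°, forward 1.6 m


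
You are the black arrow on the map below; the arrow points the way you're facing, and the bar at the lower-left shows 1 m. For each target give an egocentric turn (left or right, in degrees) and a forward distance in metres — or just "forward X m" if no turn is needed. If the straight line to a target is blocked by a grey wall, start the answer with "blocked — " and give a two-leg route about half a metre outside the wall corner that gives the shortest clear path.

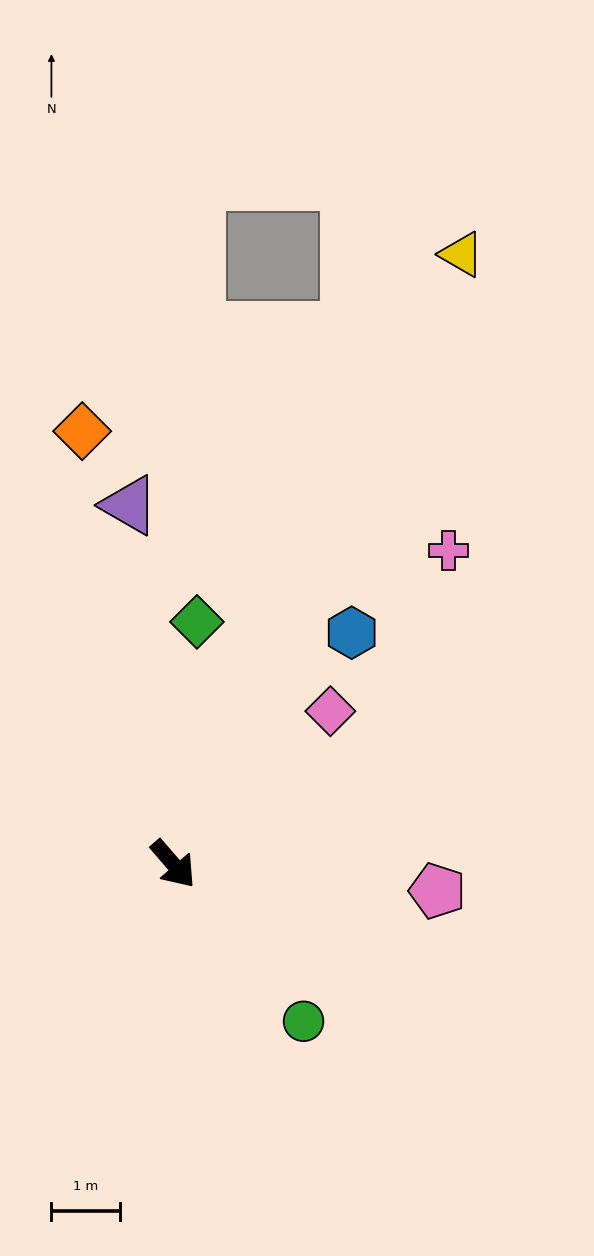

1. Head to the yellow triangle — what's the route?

turn left 114°, forward 9.9 m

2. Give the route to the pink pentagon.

turn left 43°, forward 3.9 m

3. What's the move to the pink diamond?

turn left 93°, forward 3.2 m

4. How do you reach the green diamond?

turn left 134°, forward 3.6 m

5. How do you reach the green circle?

forward 3.0 m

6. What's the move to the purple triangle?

turn left 146°, forward 5.3 m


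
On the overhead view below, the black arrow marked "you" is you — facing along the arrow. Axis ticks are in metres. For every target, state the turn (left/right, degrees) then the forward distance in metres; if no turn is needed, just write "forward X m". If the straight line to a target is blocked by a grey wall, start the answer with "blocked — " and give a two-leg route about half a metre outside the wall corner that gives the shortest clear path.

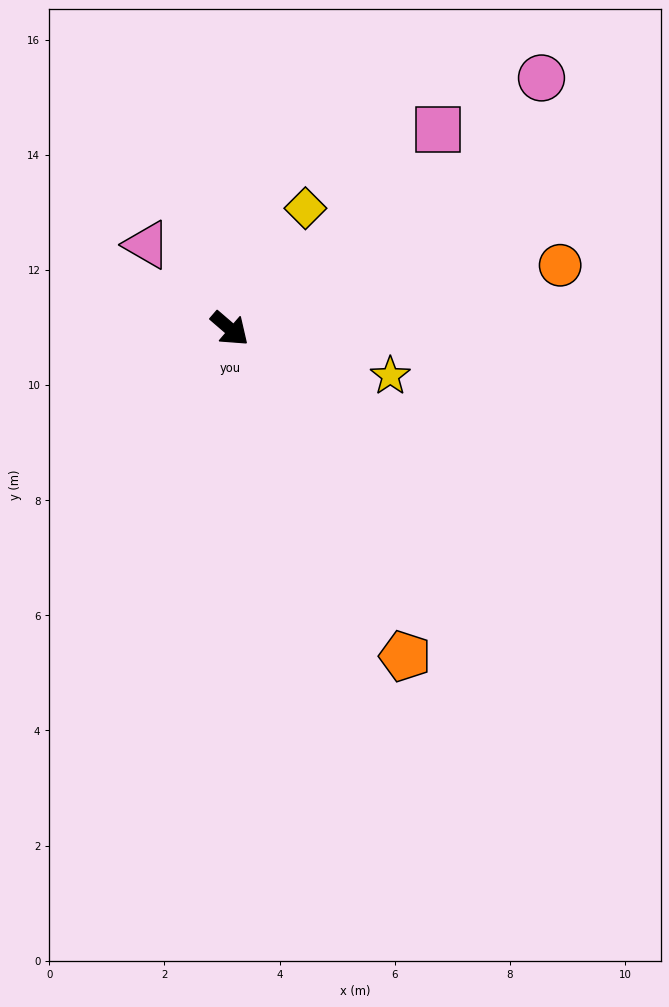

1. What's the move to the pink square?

turn left 84°, forward 5.0 m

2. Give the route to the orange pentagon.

turn right 21°, forward 6.5 m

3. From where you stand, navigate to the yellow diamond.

turn left 99°, forward 2.5 m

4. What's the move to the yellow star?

turn left 24°, forward 2.9 m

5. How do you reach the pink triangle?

turn left 175°, forward 2.1 m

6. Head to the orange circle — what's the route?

turn left 52°, forward 5.8 m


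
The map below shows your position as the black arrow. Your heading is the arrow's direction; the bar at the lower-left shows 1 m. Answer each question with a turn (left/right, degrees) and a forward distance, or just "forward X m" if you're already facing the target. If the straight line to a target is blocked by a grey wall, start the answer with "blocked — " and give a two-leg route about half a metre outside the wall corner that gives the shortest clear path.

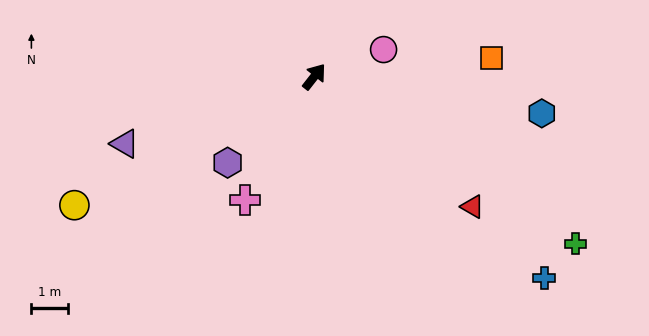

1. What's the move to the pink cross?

turn right 171°, forward 3.9 m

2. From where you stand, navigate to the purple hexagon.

turn left 173°, forward 3.4 m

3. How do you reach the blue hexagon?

turn right 61°, forward 6.4 m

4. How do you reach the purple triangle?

turn left 148°, forward 5.5 m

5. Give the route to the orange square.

turn right 46°, forward 4.9 m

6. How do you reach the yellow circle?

turn left 156°, forward 7.5 m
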